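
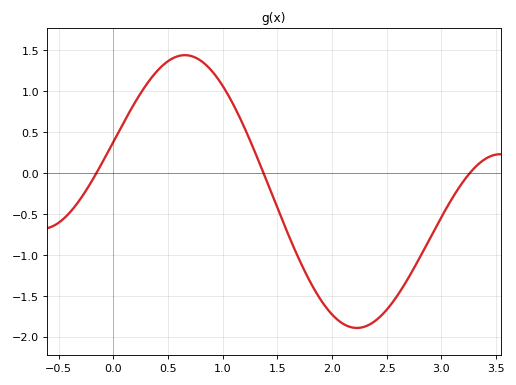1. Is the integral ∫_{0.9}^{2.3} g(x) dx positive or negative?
negative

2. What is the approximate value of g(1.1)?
0.83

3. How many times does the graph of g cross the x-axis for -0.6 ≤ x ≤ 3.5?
3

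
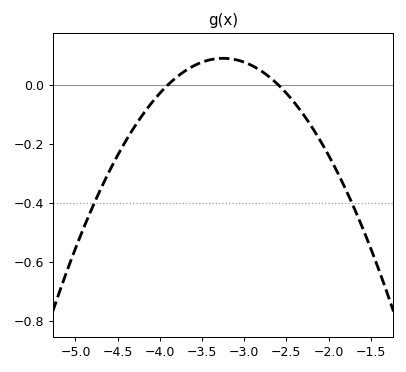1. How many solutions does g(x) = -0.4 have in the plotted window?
2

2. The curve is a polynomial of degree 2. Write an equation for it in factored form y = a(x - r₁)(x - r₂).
y = -0.21(x + 3.9)(x + 2.6)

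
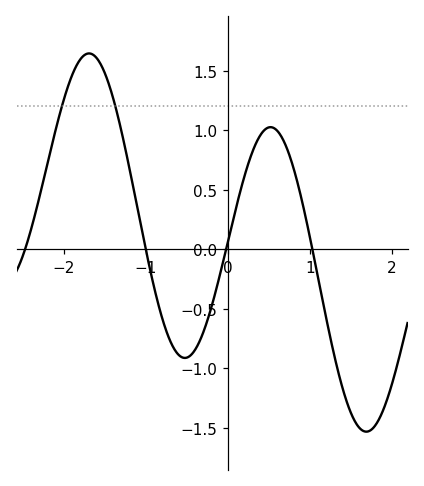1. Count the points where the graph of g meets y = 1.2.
2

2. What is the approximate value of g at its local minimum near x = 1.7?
-1.55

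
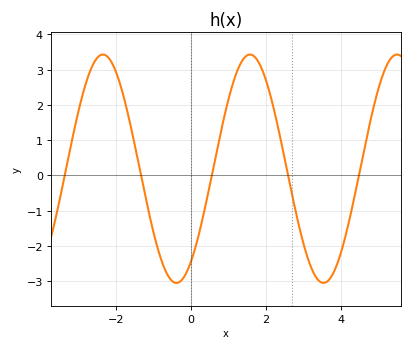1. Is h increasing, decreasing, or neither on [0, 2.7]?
neither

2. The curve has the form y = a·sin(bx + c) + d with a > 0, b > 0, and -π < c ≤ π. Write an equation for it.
y = 3.24sin(1.6x - 0.95) + 0.19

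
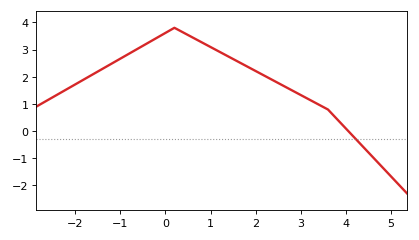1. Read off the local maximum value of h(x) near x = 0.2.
3.8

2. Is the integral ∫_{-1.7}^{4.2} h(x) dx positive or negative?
positive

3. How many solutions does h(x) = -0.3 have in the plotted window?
1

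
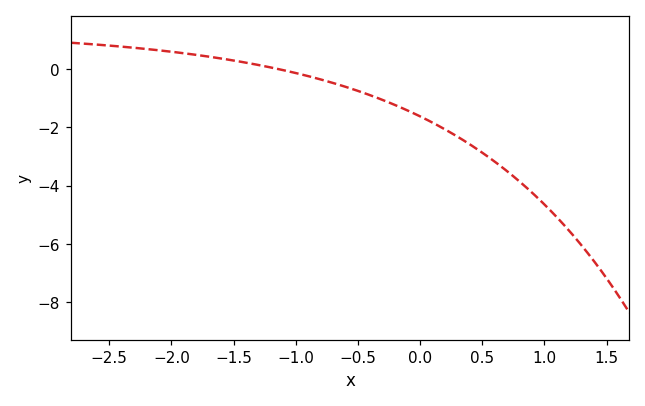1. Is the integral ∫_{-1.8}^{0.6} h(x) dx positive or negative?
negative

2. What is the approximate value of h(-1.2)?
0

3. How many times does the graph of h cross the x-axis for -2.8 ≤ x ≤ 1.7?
1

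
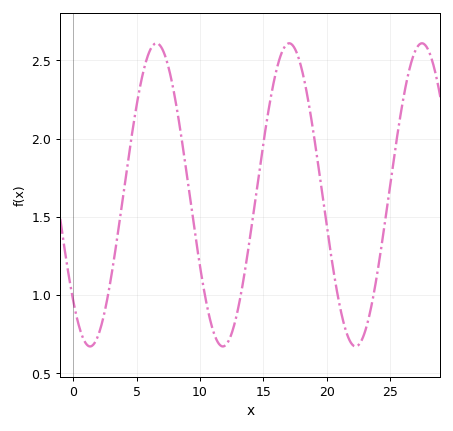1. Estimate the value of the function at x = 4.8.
2.1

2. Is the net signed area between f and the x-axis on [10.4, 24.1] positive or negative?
positive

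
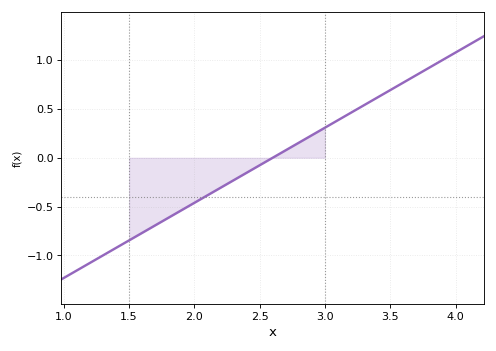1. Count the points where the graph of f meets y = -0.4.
1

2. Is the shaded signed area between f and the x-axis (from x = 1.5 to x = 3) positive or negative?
negative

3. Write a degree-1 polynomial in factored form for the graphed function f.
y = 0.77(x - 2.6)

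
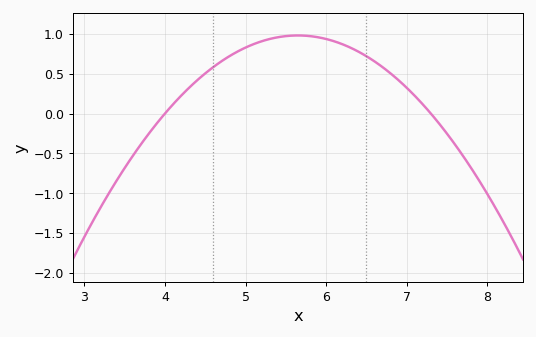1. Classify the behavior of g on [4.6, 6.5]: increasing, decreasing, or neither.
neither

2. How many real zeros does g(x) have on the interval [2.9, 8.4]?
2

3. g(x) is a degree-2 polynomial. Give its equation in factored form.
y = -0.36(x - 4)(x - 7.3)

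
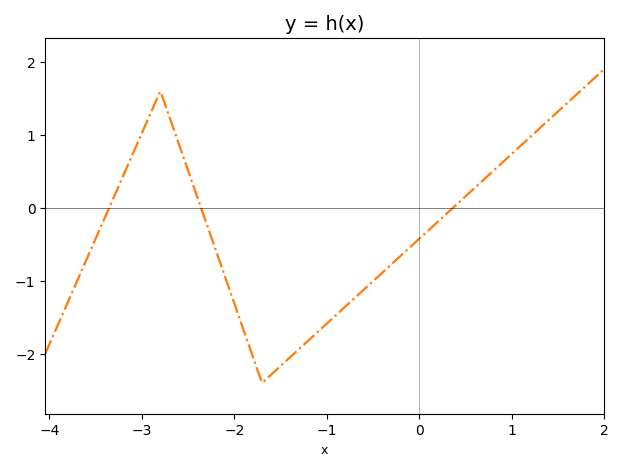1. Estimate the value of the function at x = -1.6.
-2.3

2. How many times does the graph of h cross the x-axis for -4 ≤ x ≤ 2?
3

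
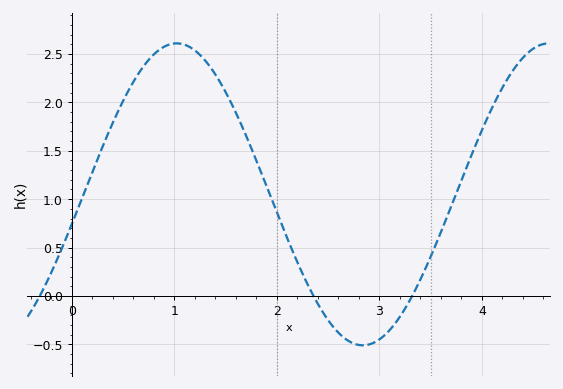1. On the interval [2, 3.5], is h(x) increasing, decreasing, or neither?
neither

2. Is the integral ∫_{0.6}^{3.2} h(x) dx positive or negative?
positive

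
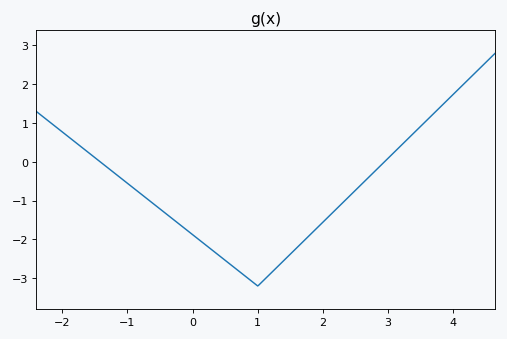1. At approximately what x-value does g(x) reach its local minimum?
1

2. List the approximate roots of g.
-1.4, 2.9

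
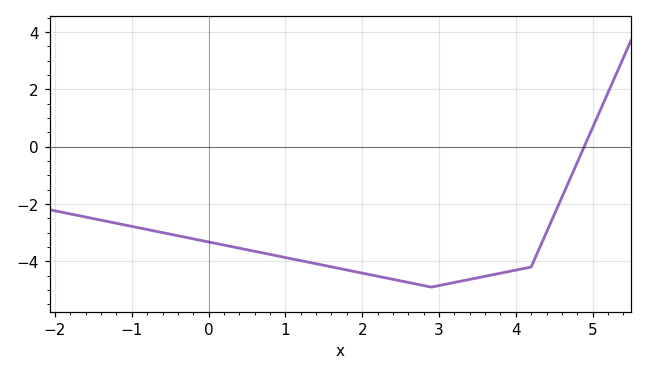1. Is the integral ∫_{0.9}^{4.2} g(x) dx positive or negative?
negative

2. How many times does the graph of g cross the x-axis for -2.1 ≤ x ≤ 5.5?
1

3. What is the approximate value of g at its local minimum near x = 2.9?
-4.9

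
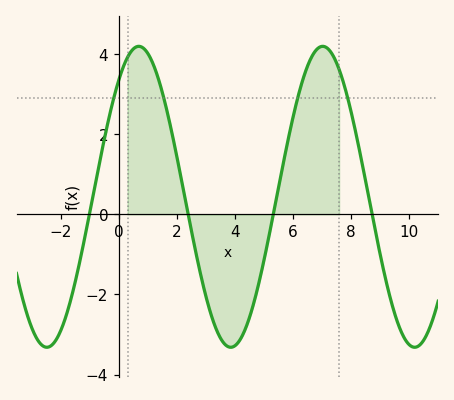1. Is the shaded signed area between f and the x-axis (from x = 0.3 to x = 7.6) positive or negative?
positive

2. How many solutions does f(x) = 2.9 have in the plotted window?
4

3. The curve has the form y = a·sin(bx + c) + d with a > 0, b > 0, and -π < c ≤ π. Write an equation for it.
y = 3.76sin(0.99x + 0.89) + 0.44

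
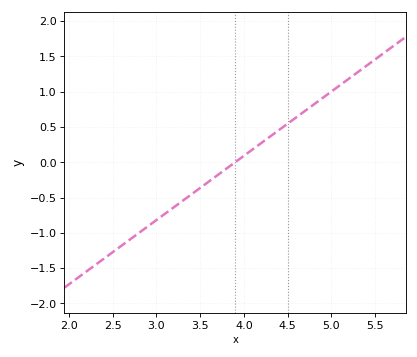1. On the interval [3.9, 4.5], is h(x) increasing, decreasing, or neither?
increasing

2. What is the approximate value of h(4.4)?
0.455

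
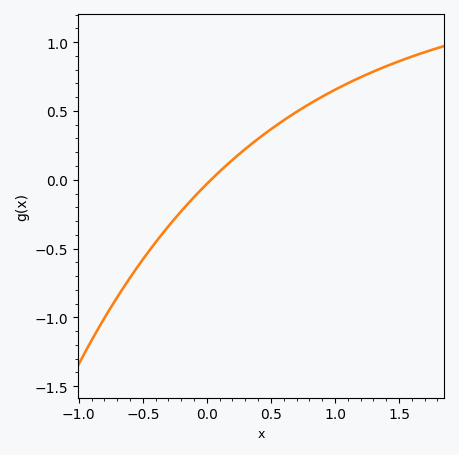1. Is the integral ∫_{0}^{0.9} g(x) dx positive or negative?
positive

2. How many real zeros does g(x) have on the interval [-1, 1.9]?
1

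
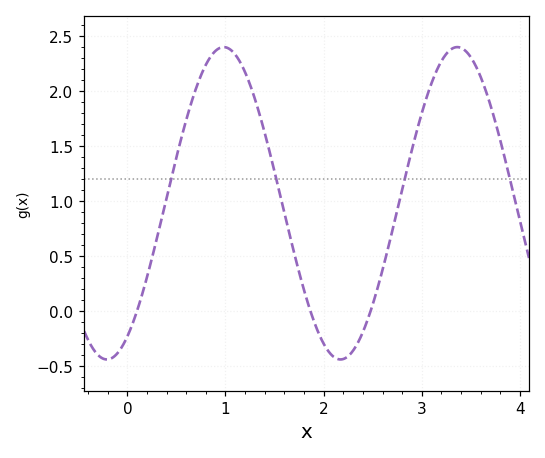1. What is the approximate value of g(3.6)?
2.13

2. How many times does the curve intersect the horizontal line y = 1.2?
4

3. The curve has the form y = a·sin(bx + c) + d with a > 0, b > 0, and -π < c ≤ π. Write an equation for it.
y = 1.42sin(2.64x - 1.02) + 0.98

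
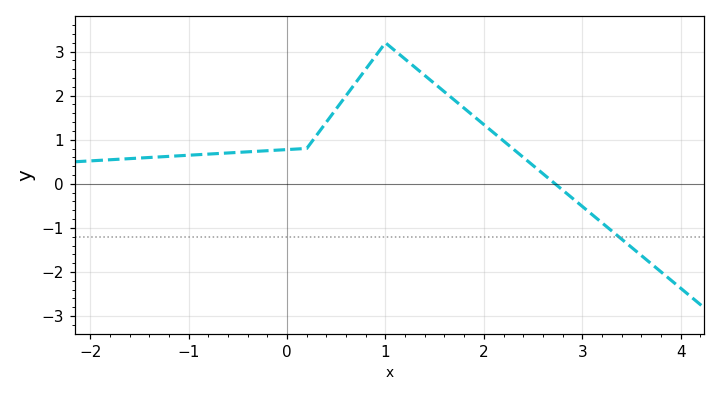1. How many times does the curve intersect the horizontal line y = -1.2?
1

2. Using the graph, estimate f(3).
-0.5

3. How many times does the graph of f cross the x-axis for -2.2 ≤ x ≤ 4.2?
1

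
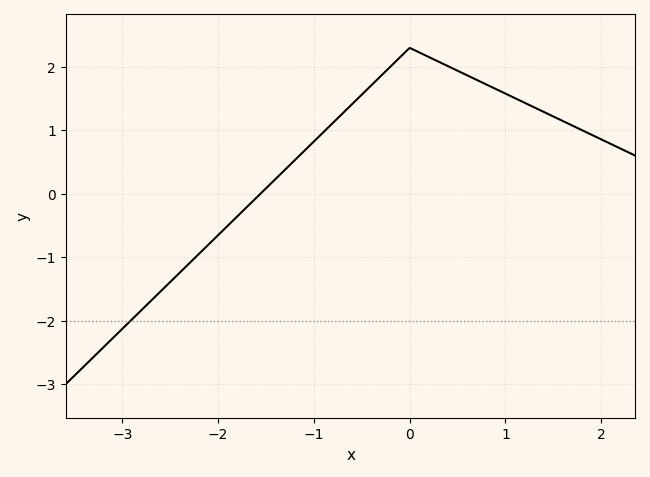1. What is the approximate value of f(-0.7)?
1.3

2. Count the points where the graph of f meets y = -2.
1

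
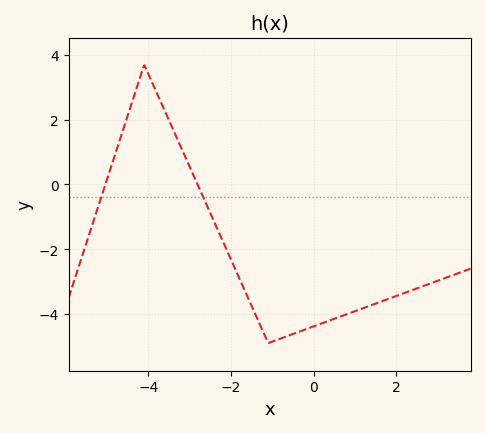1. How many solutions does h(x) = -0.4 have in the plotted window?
2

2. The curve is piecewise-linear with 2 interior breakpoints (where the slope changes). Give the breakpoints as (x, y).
(-4.1, 3.7); (-1.1, -4.9)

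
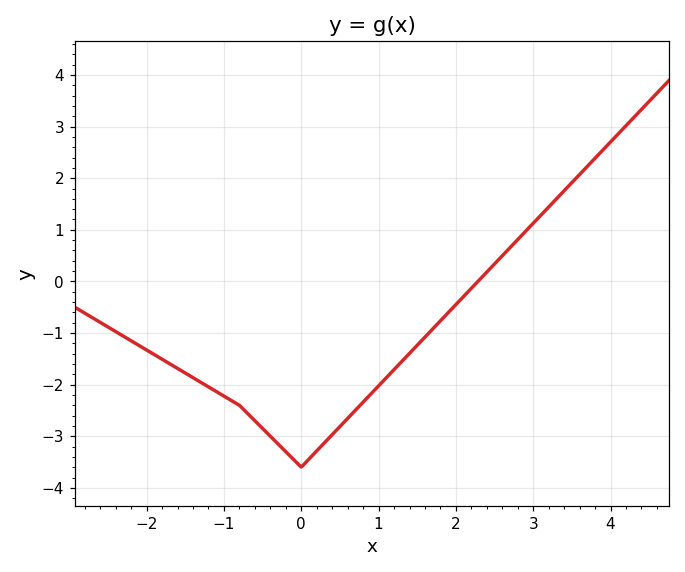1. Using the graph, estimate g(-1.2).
-2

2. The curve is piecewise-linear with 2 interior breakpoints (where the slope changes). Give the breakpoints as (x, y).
(-0.8, -2.4); (0, -3.6)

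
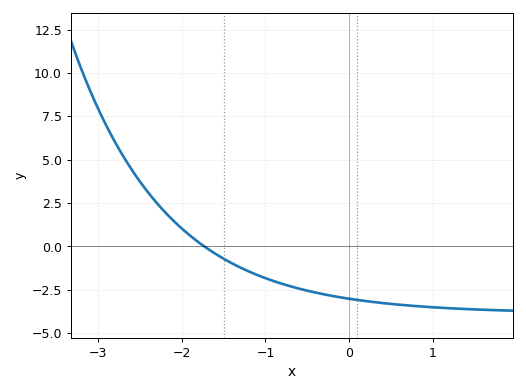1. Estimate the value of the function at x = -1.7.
-0.11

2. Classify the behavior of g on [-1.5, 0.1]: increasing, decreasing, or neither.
decreasing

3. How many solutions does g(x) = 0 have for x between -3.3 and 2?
1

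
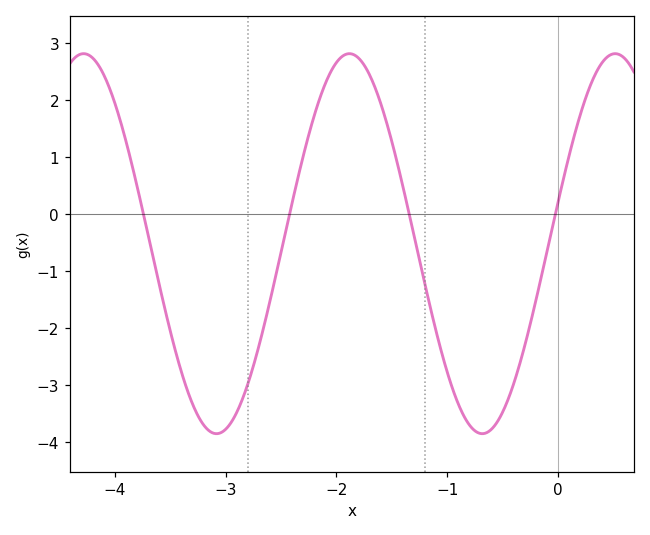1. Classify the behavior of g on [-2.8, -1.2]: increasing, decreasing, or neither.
neither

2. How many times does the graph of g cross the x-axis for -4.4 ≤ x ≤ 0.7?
4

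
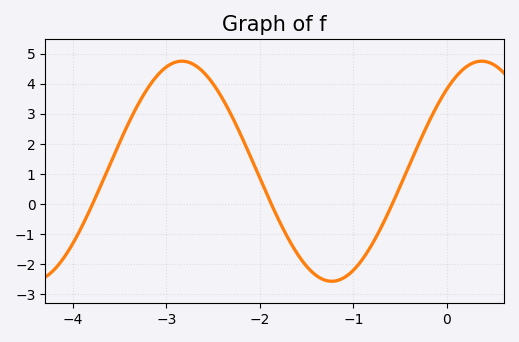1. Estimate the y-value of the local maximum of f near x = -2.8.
4.75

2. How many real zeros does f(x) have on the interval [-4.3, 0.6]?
3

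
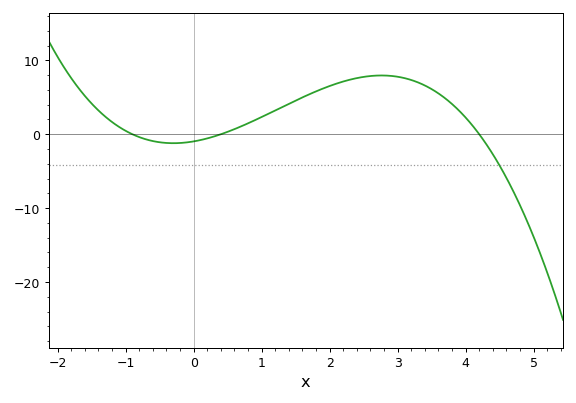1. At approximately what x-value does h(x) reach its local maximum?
2.8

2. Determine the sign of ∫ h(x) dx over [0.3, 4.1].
positive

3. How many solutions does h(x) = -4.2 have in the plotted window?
1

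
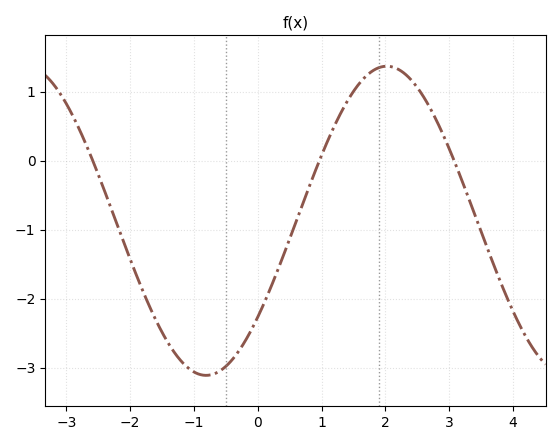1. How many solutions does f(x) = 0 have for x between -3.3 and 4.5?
3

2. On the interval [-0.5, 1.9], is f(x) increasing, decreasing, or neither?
increasing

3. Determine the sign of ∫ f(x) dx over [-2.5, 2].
negative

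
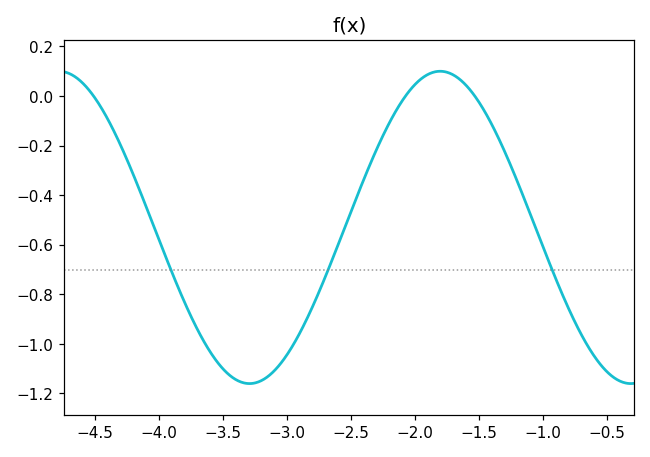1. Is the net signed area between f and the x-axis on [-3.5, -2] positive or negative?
negative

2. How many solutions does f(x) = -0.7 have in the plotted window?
3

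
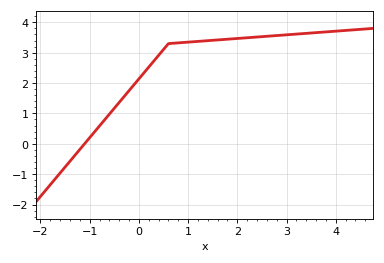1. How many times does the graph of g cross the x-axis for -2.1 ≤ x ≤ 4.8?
1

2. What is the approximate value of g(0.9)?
3.34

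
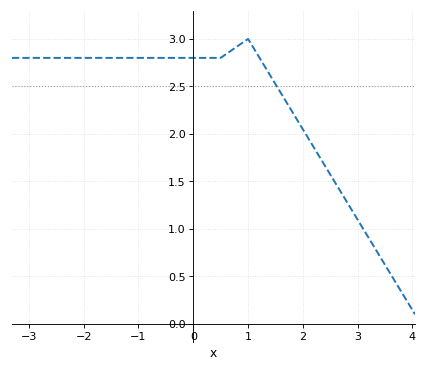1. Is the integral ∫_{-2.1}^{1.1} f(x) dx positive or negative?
positive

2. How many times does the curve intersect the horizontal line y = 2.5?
1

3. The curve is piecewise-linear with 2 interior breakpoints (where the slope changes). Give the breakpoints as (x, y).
(0.5, 2.8); (1, 3)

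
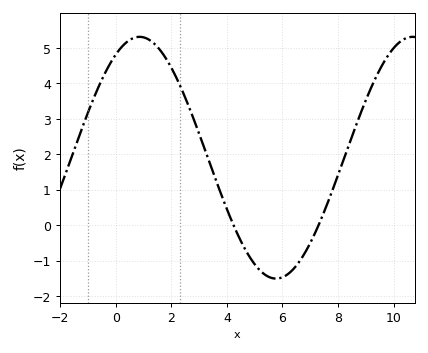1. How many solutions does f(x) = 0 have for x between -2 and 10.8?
2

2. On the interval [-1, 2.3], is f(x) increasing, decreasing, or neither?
neither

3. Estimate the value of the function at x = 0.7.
5.29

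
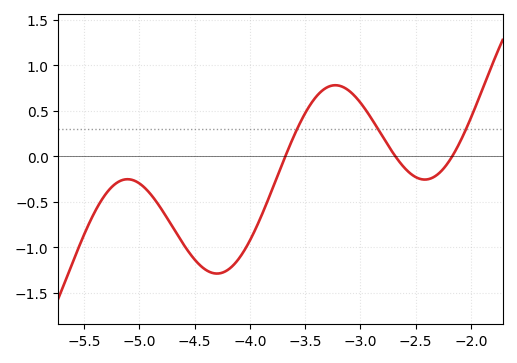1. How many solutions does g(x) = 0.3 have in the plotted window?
3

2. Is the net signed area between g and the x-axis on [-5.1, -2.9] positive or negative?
negative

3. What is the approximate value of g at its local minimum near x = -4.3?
-1.3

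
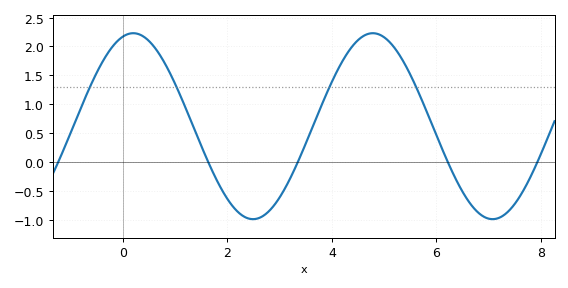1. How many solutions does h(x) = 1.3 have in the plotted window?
4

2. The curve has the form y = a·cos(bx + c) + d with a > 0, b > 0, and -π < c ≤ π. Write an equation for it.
y = 1.61cos(1.37x - 0.27) + 0.62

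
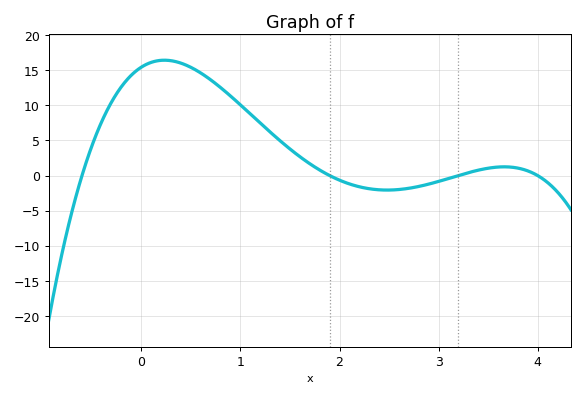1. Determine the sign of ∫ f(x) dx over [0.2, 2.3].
positive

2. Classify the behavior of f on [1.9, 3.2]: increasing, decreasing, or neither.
neither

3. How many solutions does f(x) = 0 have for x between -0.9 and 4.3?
4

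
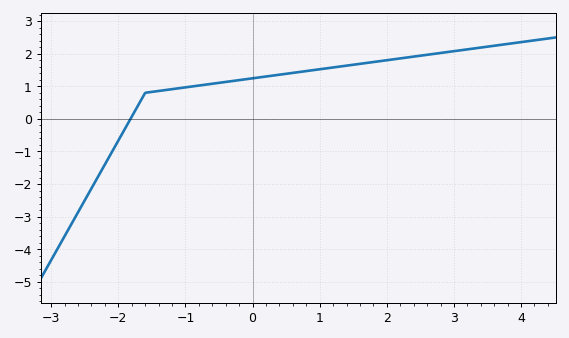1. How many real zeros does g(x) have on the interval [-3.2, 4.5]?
1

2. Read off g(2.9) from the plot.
2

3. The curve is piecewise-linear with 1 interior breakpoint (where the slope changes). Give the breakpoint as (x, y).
(-1.6, 0.8)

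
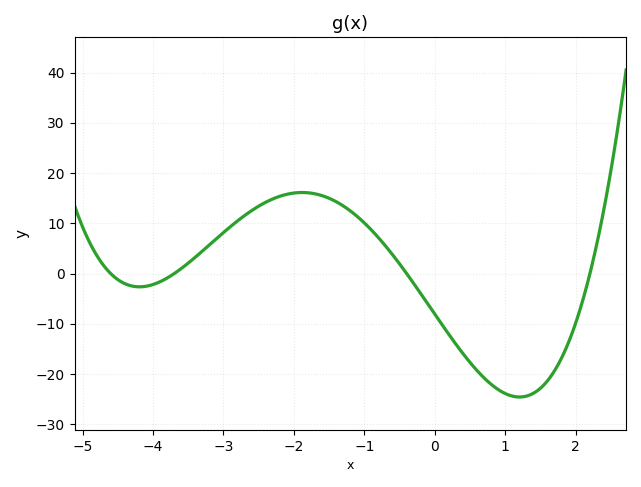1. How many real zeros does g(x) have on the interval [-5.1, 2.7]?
4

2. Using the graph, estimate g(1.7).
-19.3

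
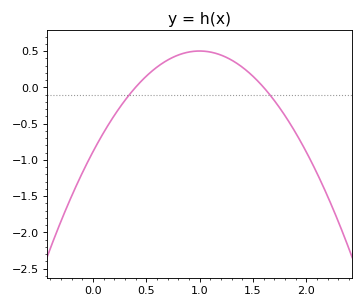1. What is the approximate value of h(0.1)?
-0.65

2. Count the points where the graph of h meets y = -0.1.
2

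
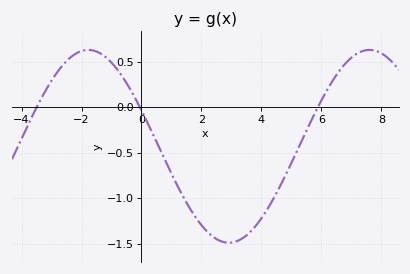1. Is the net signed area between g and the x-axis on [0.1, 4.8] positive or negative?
negative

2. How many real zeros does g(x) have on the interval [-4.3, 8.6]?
3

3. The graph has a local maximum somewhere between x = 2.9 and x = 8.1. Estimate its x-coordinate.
7.6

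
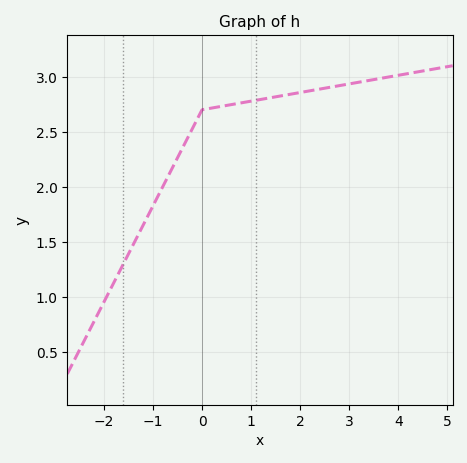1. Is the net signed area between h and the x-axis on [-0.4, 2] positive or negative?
positive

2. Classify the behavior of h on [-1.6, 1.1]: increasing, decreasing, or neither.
increasing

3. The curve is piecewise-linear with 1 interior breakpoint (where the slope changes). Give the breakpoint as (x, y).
(0, 2.7)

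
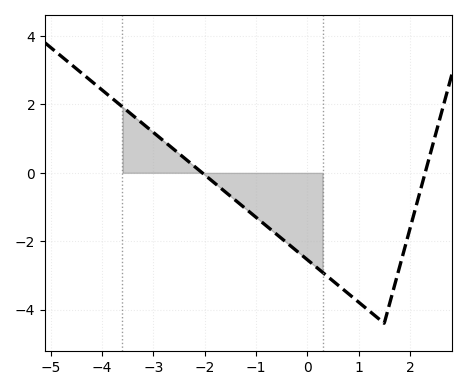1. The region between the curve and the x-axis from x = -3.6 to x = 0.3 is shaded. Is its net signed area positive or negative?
negative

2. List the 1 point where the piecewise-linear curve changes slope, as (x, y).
(1.5, -4.4)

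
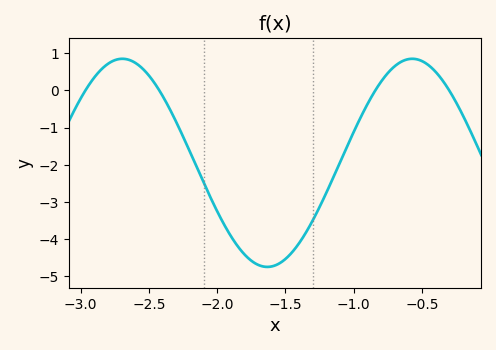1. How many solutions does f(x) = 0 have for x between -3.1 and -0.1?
4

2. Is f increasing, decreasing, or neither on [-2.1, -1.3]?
neither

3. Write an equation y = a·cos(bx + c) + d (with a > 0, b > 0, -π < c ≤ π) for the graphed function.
y = 2.8cos(3x + 1.7) - 1.95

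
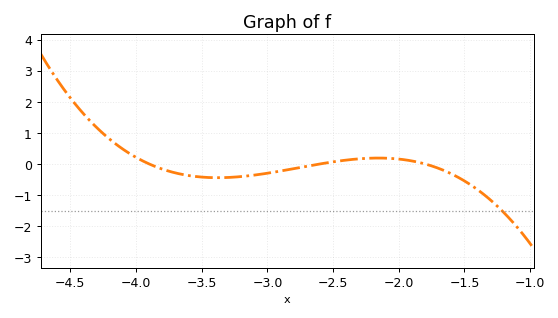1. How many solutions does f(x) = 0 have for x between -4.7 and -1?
3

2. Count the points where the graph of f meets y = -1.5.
1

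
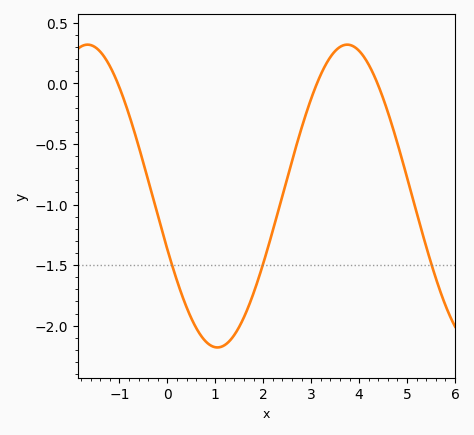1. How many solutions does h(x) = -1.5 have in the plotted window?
3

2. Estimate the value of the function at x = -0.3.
-0.945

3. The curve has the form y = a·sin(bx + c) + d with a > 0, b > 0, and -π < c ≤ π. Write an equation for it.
y = 1.25sin(1.16x - 2.78) - 0.93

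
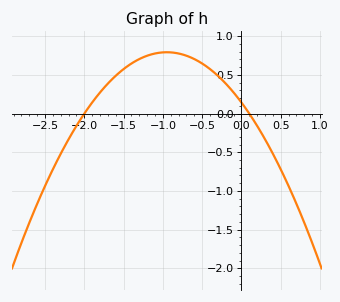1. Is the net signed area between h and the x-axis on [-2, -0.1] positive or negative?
positive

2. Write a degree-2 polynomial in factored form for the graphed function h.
y = -0.72(x + 2)(x - 0.1)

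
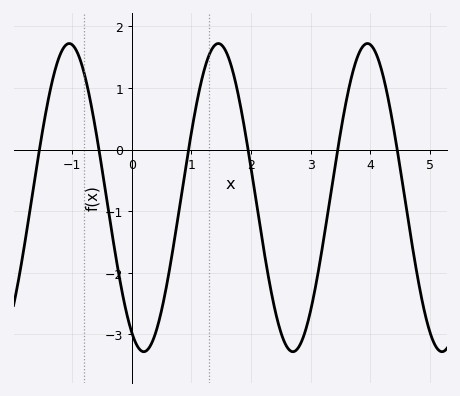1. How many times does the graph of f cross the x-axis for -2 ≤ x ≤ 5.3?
6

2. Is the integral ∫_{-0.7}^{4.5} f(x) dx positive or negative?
negative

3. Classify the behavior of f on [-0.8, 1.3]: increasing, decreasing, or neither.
neither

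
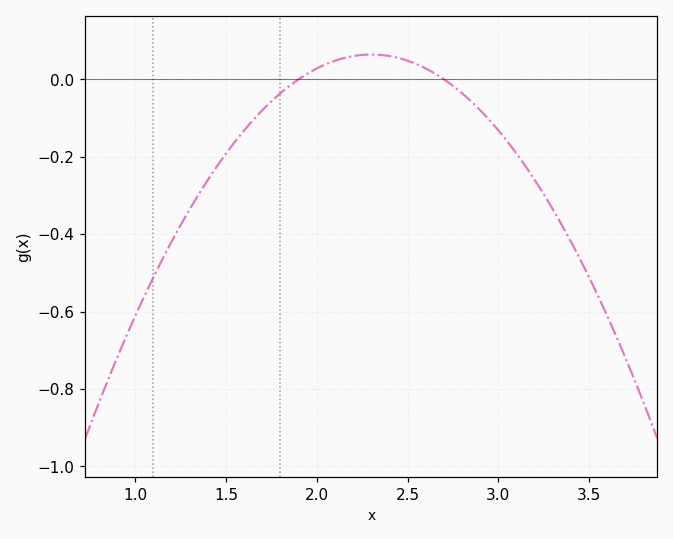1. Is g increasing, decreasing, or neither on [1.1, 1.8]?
increasing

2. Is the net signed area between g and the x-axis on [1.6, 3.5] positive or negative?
negative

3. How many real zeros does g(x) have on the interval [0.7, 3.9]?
2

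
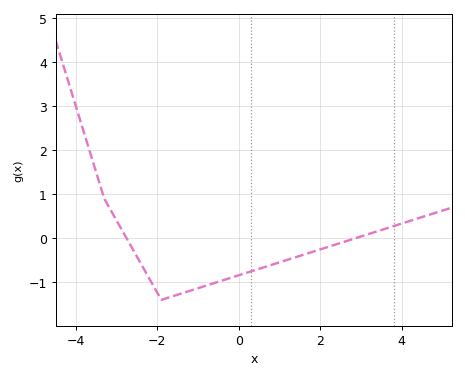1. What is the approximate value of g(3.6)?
0.2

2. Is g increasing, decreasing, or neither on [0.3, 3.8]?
increasing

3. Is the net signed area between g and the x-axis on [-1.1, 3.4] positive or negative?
negative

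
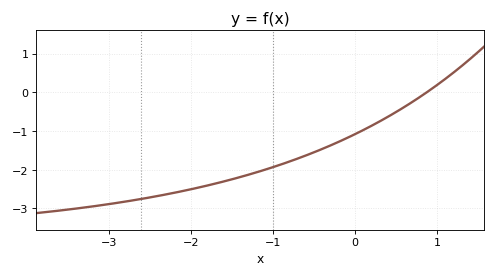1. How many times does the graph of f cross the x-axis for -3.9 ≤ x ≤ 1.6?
1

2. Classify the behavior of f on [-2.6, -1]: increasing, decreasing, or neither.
increasing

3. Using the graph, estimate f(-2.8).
-2.8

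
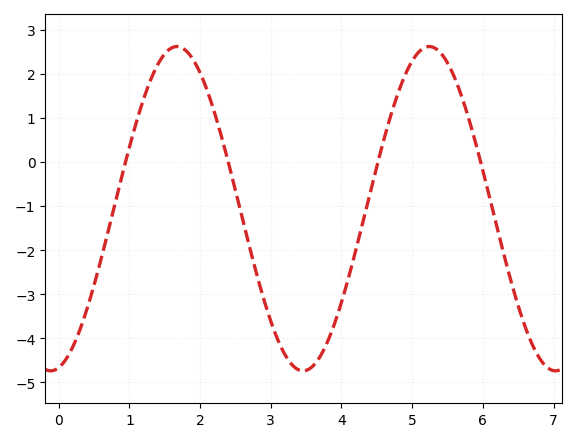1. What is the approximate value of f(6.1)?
-0.8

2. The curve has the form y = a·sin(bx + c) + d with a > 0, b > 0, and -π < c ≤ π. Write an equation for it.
y = 3.68sin(1.8x - 1.4) - 1.06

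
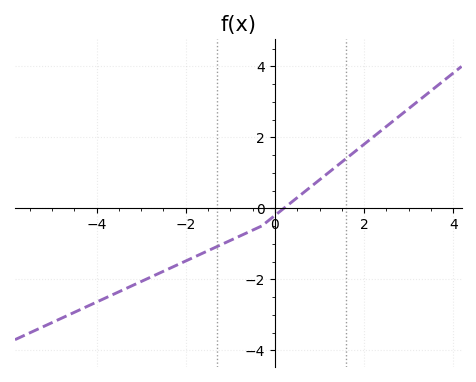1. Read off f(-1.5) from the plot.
-1.2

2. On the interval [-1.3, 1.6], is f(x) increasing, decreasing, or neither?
increasing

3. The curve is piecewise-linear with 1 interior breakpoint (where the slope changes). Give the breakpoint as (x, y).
(-0.3, -0.5)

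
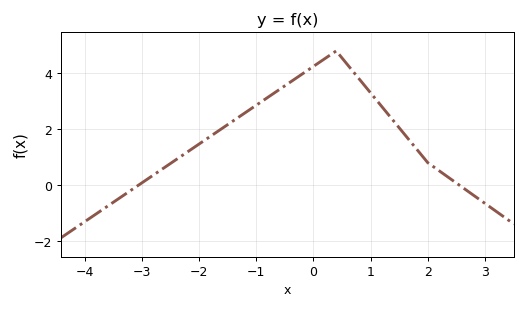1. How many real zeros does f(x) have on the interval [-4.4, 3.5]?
2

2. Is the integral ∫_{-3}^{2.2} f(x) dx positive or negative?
positive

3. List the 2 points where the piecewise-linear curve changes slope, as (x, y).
(0.4, 4.8); (2, 0.8)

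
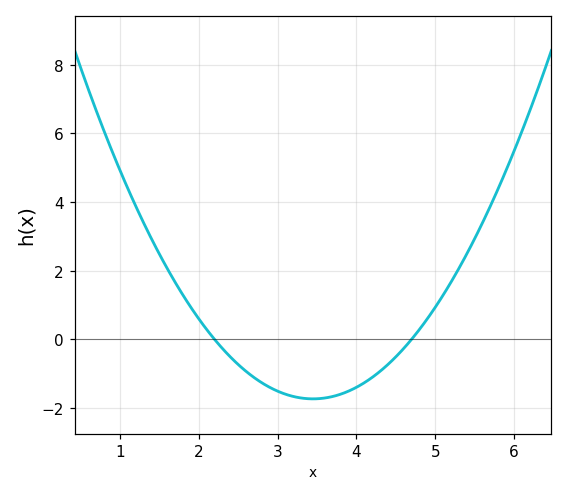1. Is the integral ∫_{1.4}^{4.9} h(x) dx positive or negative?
negative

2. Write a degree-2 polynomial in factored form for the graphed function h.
y = 1.11(x - 2.2)(x - 4.7)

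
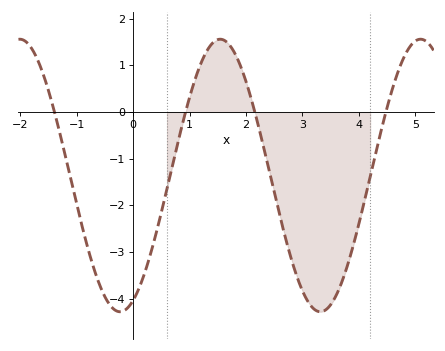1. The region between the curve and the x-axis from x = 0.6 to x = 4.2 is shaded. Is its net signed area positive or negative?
negative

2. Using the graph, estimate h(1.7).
1.4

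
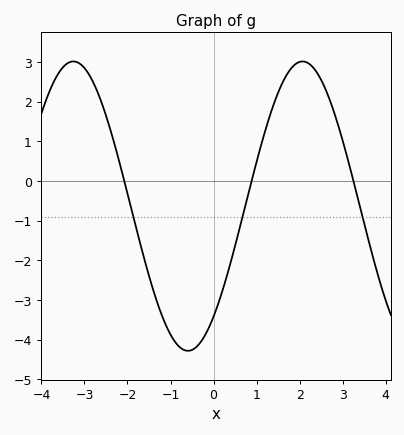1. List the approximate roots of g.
-2.07, 0.884, 3.25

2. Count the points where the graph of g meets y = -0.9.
3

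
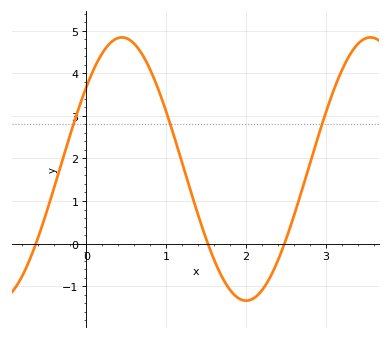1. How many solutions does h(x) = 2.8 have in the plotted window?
3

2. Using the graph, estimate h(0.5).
4.82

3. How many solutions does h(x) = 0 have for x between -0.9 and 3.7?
3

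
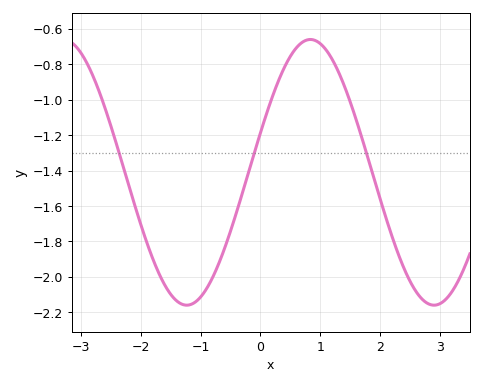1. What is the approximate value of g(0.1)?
-1.08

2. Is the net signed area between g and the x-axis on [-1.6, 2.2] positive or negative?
negative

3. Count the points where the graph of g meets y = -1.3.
3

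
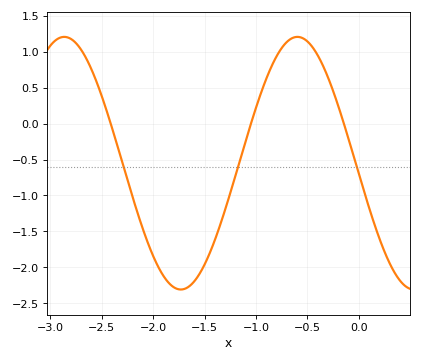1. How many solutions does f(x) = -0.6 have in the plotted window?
3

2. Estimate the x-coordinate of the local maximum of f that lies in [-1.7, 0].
-0.596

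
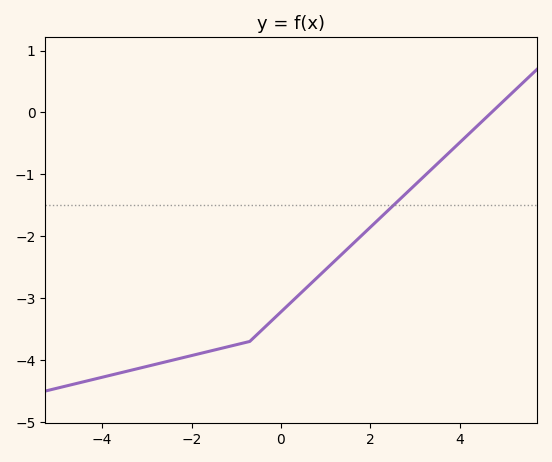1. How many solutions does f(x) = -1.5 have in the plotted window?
1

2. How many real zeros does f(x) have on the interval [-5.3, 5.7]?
1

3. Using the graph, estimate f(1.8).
-1.99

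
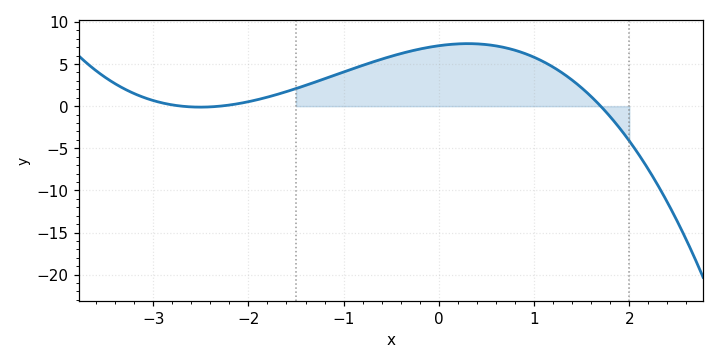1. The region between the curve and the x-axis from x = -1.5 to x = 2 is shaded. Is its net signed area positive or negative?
positive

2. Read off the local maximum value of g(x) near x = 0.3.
7.5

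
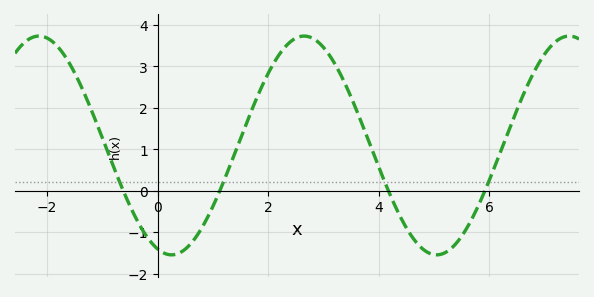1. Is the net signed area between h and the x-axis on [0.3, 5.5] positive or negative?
positive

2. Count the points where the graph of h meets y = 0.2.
4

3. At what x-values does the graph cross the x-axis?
-0.6, 1.2, 4.2, 6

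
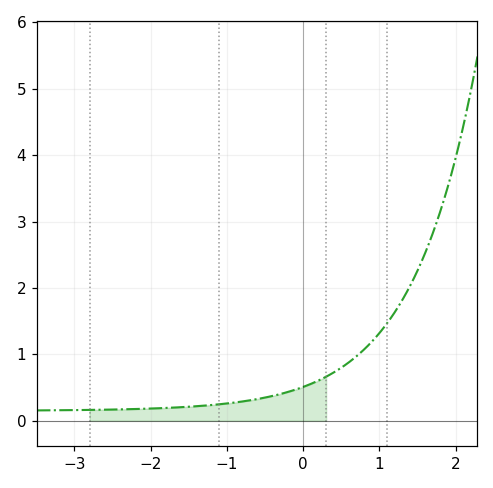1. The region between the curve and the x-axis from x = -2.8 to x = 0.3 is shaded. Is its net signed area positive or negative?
positive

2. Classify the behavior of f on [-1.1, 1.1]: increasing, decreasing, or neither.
increasing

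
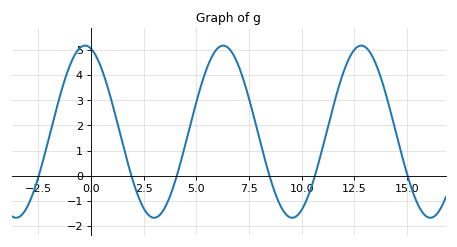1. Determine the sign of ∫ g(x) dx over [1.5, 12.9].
positive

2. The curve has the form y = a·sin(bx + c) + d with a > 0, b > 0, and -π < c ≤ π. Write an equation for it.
y = 3.42sin(0.96x + 1.83) + 1.75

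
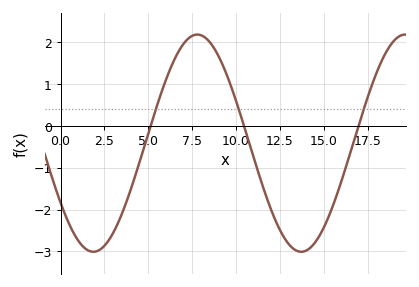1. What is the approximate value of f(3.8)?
-1.76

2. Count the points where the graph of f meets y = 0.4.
3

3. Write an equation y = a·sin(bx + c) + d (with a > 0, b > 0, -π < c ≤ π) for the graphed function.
y = 2.6sin(0.53x - 2.56) - 0.41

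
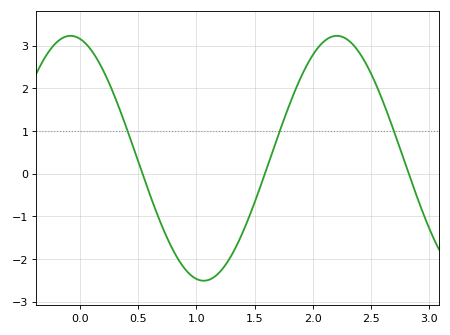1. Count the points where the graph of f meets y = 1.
3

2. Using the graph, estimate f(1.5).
-0.7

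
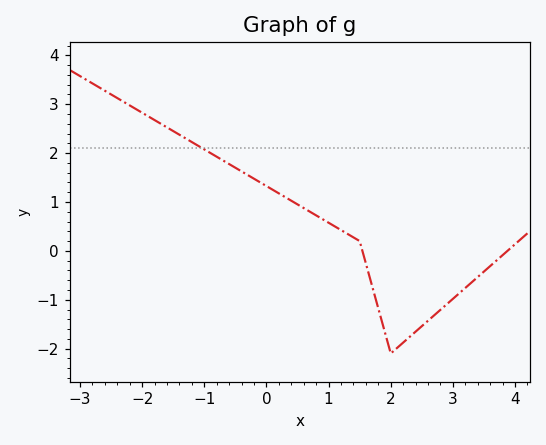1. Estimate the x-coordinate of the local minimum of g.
2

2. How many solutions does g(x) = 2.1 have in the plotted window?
1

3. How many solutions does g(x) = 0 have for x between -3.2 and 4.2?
2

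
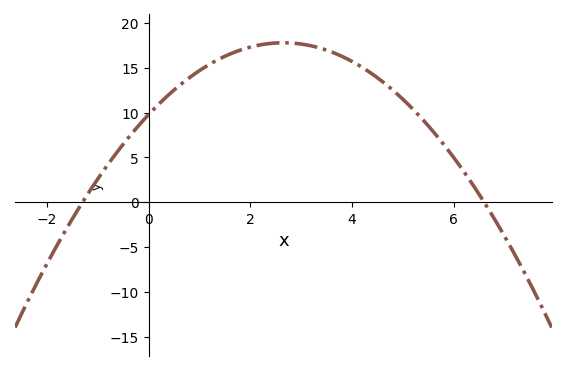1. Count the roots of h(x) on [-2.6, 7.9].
2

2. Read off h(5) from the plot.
11.5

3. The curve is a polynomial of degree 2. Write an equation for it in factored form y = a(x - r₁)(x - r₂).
y = -1.14(x + 1.3)(x - 6.6)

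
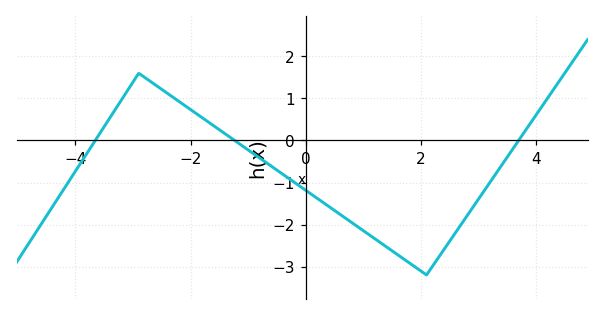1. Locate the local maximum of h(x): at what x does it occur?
-2.9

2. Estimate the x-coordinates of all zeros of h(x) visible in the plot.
-3.65, -1.23, 3.7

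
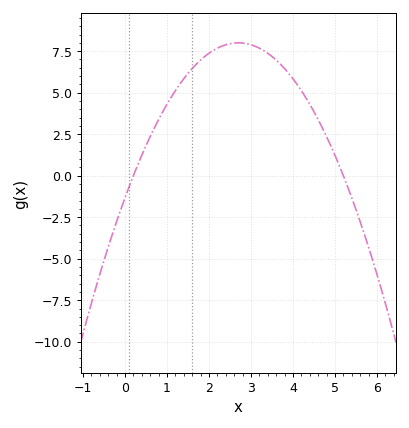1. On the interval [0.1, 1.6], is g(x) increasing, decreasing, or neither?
increasing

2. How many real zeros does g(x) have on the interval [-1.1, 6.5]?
2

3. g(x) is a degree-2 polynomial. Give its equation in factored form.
y = -1.28(x - 0.2)(x - 5.2)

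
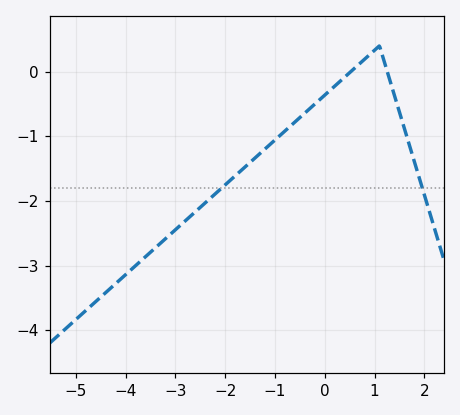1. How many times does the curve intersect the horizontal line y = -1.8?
2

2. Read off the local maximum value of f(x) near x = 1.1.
0.4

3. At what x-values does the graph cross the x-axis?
0.6, 1.2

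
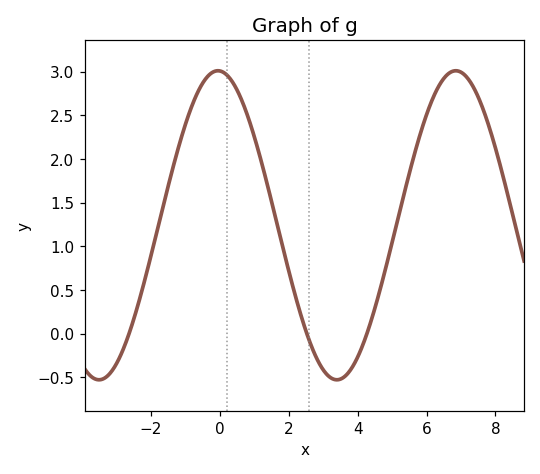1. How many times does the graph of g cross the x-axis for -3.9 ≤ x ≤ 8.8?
3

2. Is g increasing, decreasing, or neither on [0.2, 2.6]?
decreasing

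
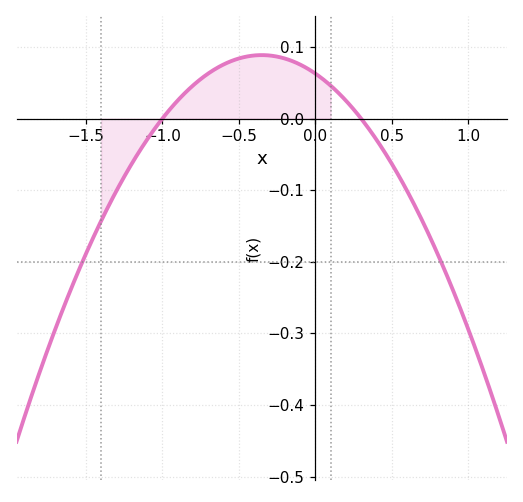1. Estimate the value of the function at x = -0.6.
0.076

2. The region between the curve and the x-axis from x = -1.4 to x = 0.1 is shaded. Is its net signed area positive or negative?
positive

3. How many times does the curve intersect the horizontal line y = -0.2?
2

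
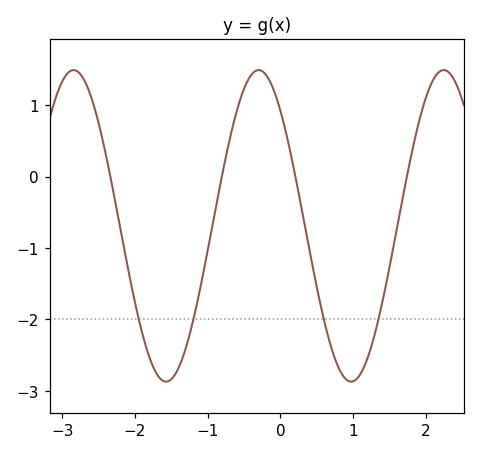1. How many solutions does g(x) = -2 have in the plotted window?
4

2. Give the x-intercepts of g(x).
-2.3, -0.8, 0.2, 1.7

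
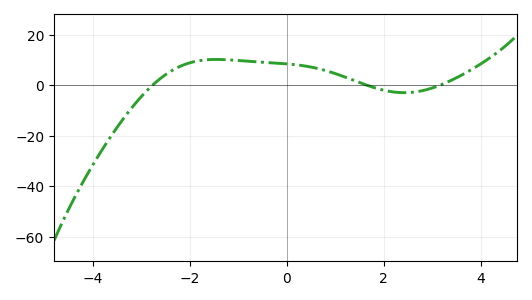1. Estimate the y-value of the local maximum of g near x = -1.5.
10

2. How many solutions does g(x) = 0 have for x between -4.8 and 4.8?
3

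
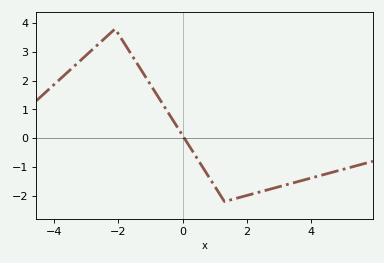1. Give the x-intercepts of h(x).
0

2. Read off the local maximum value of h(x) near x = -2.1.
3.8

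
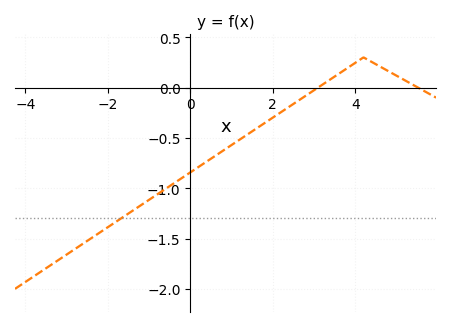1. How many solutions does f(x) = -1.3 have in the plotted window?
1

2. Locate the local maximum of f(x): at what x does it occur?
4.2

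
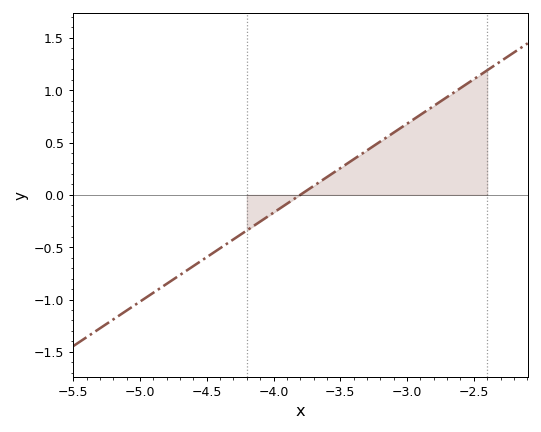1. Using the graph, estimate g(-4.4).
-0.51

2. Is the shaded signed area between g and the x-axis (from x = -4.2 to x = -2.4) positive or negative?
positive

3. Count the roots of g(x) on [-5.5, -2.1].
1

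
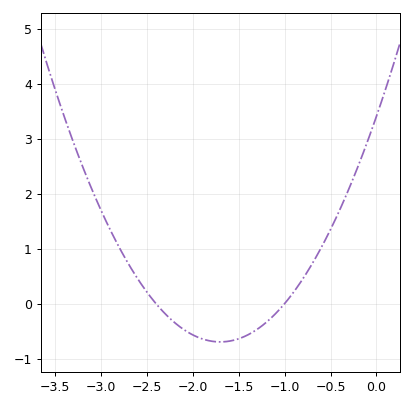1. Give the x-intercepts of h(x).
-2.4, -1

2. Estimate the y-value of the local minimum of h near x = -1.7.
-0.7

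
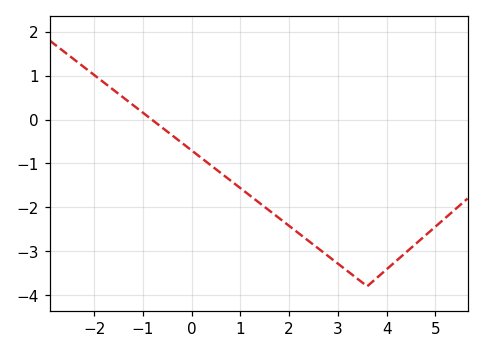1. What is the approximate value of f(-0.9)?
0.07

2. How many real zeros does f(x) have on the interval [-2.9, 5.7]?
1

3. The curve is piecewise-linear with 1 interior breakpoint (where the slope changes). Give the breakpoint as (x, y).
(3.6, -3.8)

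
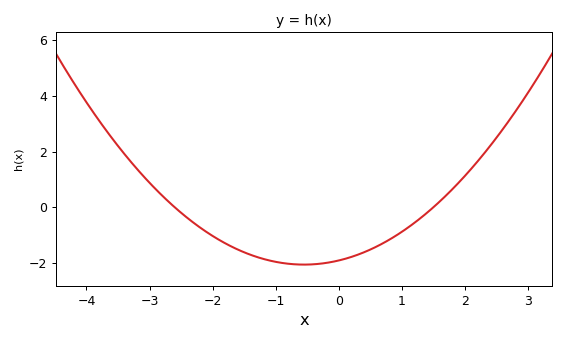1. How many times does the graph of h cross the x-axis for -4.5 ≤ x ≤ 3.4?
2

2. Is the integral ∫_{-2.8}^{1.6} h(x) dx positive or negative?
negative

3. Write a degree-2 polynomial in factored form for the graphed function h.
y = 0.49(x + 2.6)(x - 1.5)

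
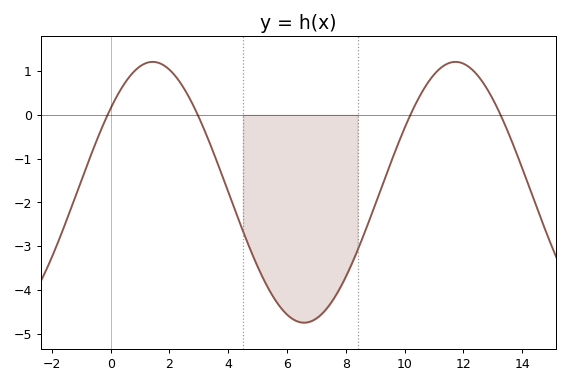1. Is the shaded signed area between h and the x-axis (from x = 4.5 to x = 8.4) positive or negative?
negative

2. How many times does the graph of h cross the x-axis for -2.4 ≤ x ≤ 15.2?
4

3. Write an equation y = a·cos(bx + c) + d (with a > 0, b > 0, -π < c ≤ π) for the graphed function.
y = 2.98cos(0.61x - 0.87) - 1.77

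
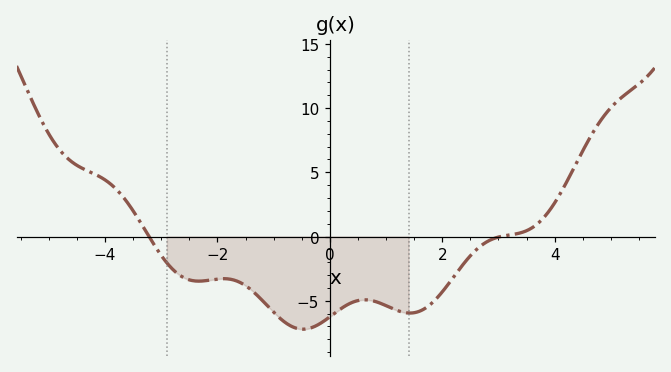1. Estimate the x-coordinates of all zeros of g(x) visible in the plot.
-3.22, 3.04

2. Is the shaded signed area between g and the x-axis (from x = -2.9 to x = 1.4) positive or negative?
negative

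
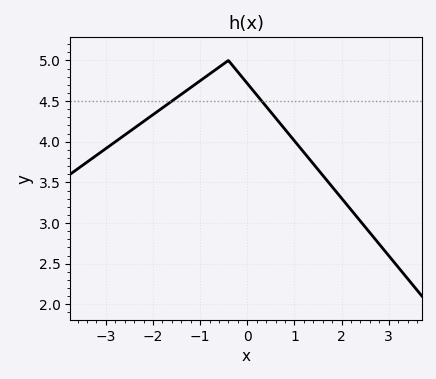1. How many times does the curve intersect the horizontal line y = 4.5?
2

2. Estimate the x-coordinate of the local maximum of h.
-0.4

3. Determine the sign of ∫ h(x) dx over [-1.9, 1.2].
positive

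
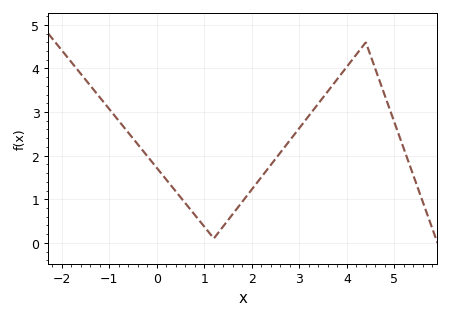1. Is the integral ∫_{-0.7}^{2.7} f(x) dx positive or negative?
positive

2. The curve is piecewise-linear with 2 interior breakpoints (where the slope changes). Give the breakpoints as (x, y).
(1.2, 0.1); (4.4, 4.6)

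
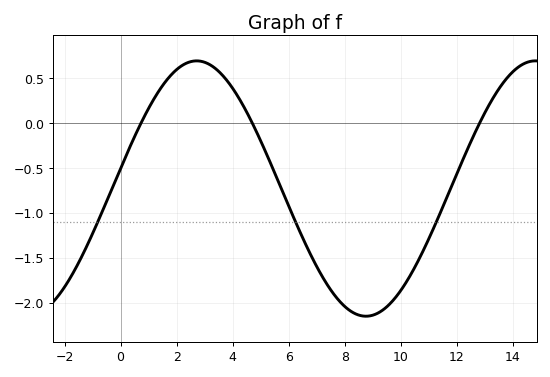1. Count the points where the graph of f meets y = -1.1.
3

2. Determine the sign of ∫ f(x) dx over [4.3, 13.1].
negative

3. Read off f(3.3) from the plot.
0.6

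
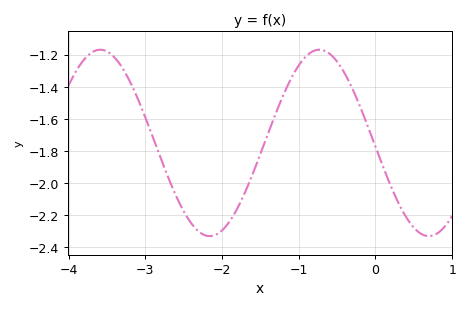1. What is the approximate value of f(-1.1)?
-1.36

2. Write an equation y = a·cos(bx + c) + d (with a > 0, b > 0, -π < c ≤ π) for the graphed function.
y = 0.58cos(2.2x + 1.6) - 1.75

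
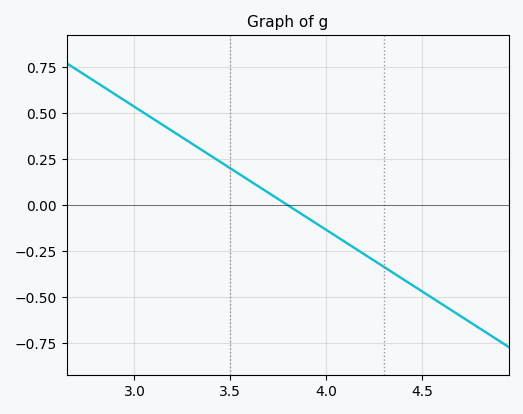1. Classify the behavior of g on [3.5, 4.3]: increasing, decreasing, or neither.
decreasing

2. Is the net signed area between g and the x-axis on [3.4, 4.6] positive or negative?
negative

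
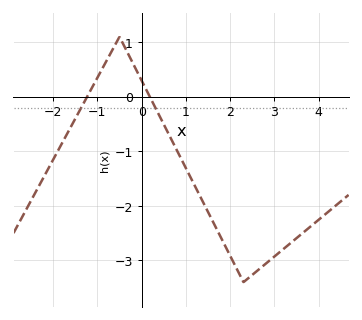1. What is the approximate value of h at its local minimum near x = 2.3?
-3.4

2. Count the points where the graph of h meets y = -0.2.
2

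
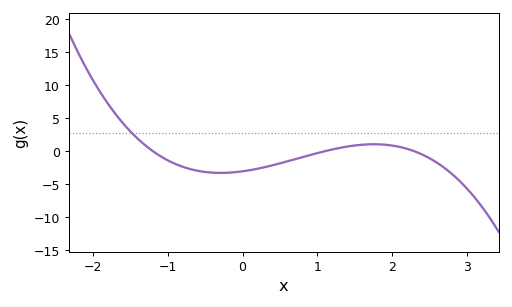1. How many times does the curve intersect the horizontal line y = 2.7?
1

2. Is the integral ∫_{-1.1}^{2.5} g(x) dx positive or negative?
negative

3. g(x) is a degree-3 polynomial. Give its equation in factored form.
y = -1(x + 1.2)(x - 1.1)(x - 2.3)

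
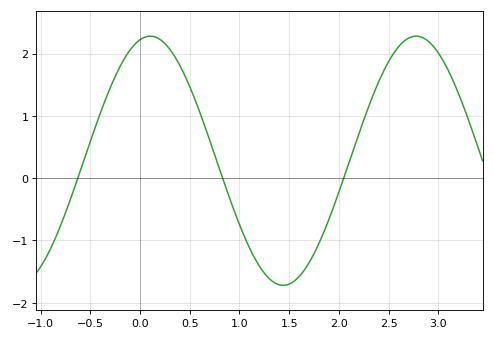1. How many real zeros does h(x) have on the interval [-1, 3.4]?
3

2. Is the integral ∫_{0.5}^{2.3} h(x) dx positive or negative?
negative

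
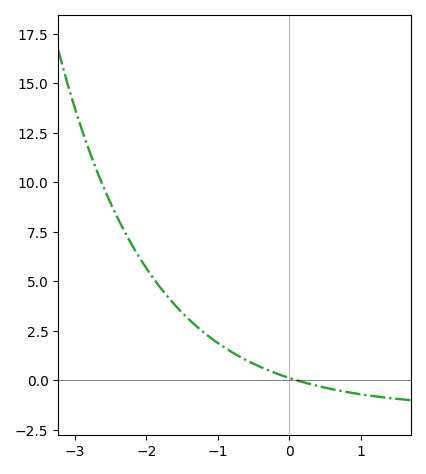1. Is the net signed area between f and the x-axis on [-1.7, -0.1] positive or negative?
positive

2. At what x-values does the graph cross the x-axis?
0.1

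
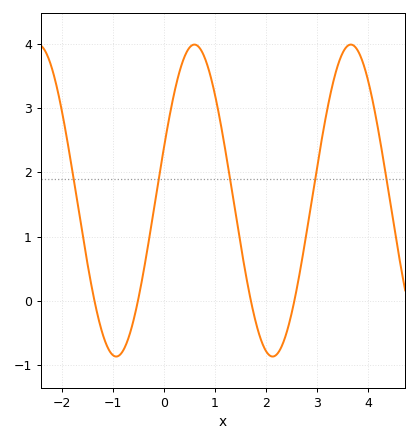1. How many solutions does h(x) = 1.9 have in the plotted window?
5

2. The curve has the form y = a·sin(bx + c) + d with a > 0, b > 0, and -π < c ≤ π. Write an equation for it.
y = 2.43sin(2x + 0.35) + 1.56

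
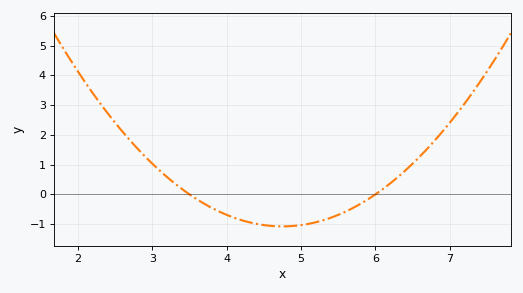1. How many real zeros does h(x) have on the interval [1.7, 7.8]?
2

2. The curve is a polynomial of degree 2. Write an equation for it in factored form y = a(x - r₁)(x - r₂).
y = 0.69(x - 3.5)(x - 6)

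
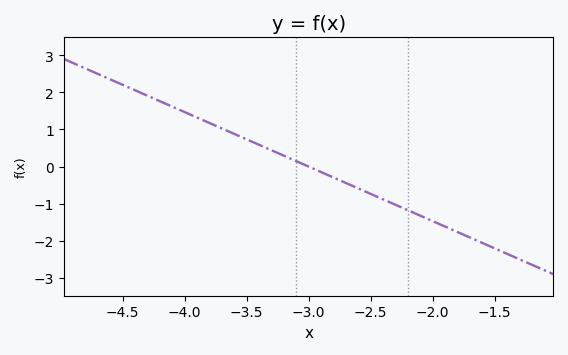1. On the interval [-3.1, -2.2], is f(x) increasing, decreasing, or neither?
decreasing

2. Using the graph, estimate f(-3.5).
0.7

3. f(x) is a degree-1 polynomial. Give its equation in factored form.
y = -1.47(x + 3)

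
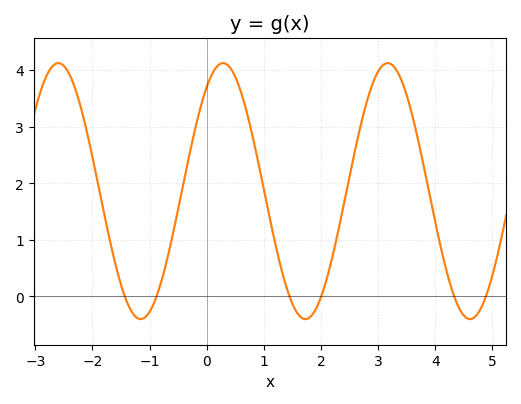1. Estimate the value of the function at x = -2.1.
2.9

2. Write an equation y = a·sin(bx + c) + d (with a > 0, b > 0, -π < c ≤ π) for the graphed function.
y = 2.26sin(2.2x + 0.95) + 1.86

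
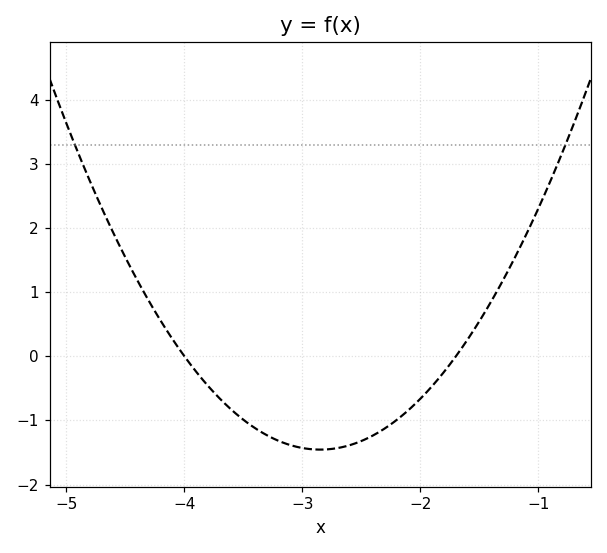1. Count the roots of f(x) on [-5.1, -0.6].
2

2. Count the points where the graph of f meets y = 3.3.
2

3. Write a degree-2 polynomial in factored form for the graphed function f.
y = 1.1(x + 4)(x + 1.7)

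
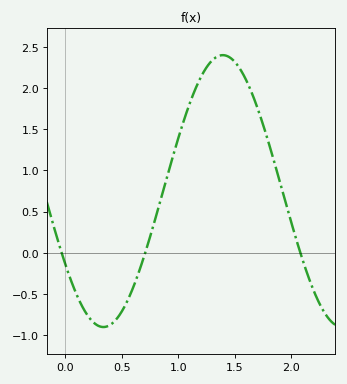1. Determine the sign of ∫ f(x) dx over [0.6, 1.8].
positive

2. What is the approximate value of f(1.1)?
1.81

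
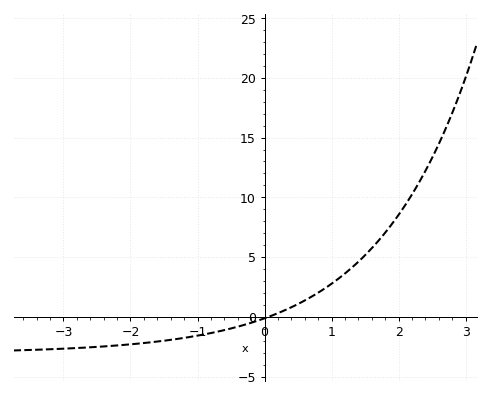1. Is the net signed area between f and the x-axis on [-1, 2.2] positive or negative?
positive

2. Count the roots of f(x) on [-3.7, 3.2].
1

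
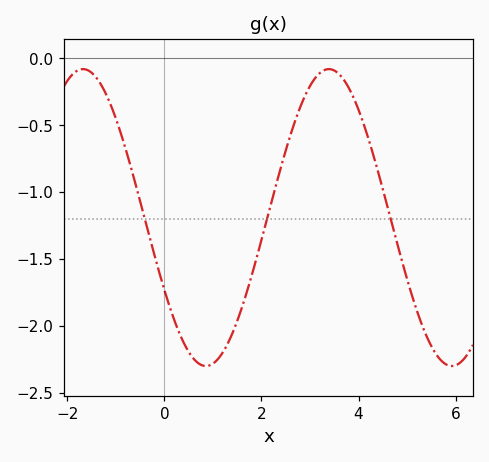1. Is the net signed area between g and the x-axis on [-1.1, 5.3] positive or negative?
negative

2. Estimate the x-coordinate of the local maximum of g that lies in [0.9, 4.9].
3.39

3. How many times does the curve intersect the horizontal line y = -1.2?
3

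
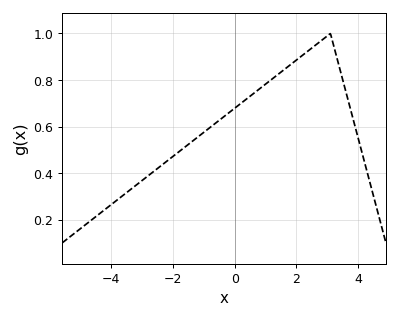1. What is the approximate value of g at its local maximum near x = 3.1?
1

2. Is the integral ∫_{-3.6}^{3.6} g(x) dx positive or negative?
positive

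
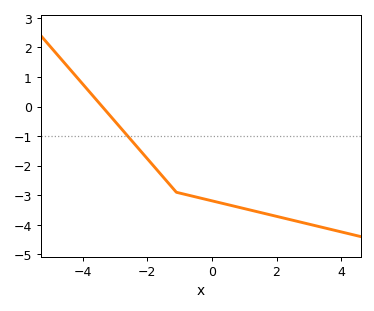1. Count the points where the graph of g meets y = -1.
1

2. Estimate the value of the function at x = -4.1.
0.889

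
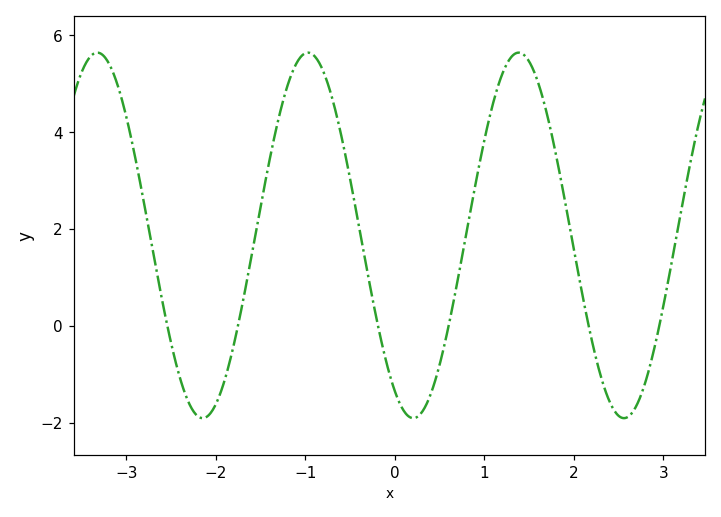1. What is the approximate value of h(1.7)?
4.37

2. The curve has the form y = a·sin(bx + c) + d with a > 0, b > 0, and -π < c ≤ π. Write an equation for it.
y = 3.77sin(2.67x - 2.12) + 1.87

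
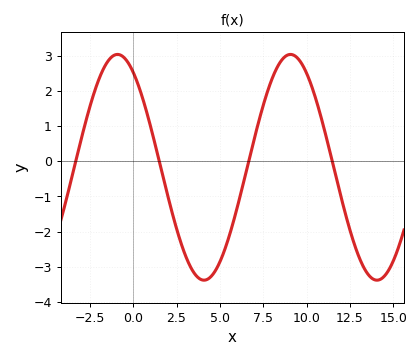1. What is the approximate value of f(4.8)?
-3.06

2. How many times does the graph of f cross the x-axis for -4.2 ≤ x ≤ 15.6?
4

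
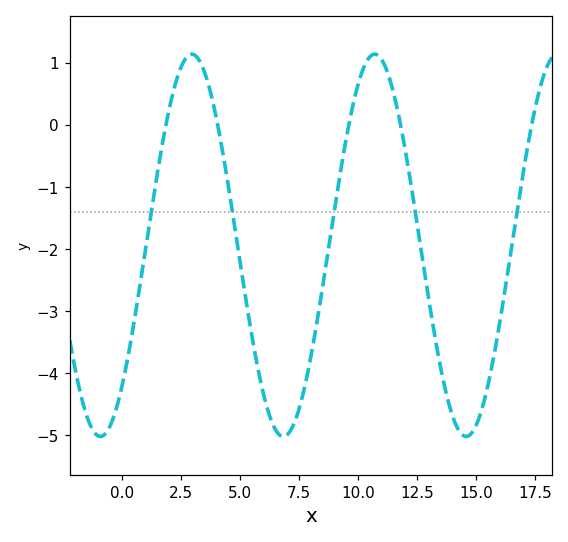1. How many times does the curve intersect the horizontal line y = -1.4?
5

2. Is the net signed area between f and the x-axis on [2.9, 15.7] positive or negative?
negative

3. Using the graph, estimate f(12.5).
-1.6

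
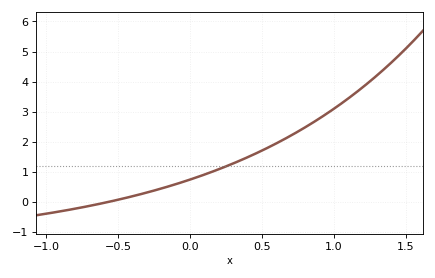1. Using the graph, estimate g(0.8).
2.5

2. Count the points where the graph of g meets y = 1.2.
1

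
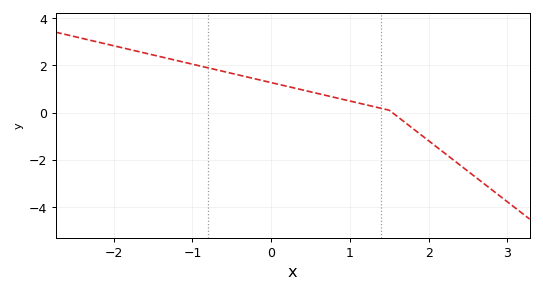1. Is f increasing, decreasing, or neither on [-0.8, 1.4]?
decreasing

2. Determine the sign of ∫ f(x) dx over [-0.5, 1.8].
positive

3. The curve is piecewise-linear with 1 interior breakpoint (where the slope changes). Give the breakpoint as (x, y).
(1.5, 0.1)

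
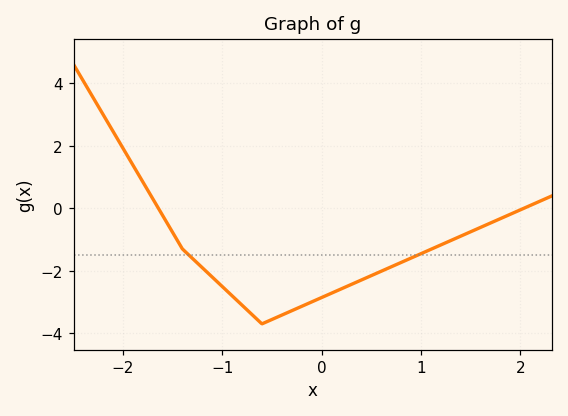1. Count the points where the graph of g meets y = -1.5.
2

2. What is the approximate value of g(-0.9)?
-2.8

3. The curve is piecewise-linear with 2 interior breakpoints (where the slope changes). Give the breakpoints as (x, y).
(-1.4, -1.3); (-0.6, -3.7)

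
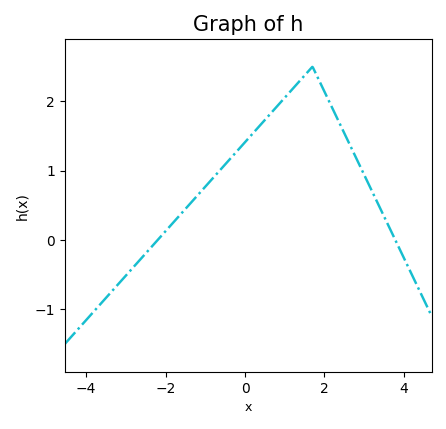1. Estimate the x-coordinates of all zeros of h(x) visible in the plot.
-2.2, 3.8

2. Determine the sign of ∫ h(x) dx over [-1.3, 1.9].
positive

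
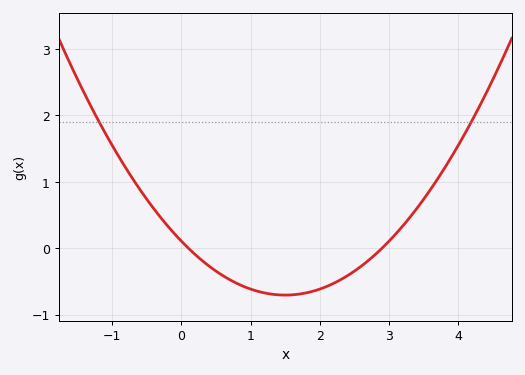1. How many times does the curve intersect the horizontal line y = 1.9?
2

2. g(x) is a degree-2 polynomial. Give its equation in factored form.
y = 0.36(x - 0.1)(x - 2.9)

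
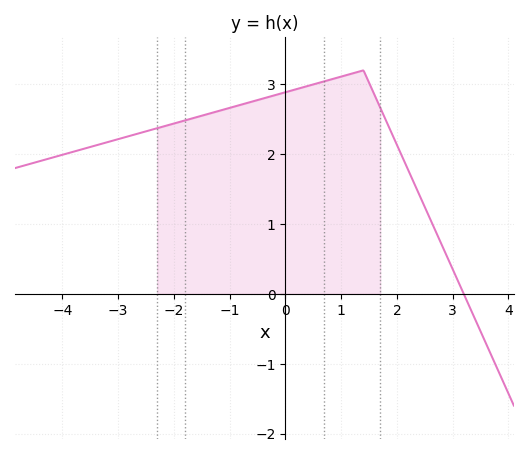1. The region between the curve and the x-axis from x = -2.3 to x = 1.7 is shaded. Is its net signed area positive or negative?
positive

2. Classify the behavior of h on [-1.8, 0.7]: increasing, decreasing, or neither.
increasing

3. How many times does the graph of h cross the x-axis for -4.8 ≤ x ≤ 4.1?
1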